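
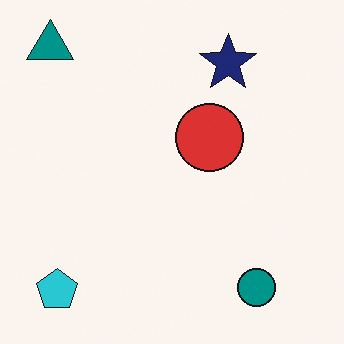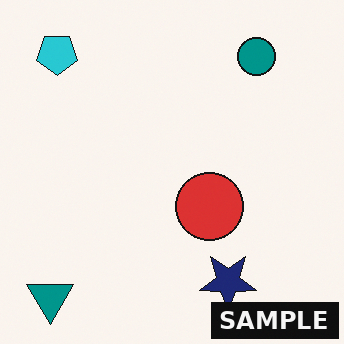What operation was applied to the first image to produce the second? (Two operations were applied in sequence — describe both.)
The second image is the first flipped vertically (top ↔ bottom), then watermarked with the text "SAMPLE" in the lower-right corner.

The teal triangle is in the top-left of the first image and the bottom-left of the second — shapes on opposite sides of the horizontal midline have swapped in a mirror flip. A dark label reading "SAMPLE" appears in the lower-right corner.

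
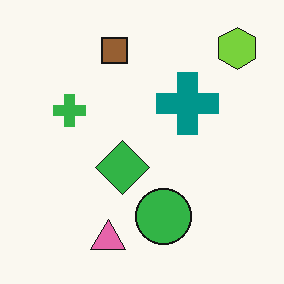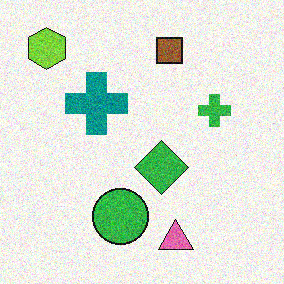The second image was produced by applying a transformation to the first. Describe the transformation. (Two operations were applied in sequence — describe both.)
Flipped horizontally (left ↔ right), then degraded with visible gaussian noise.

The lime hexagon is in the top-right of the first image and the top-left of the second — shapes on opposite sides of the vertical midline have swapped in a mirror flip. Random speckle covers the whole image, including the flat background.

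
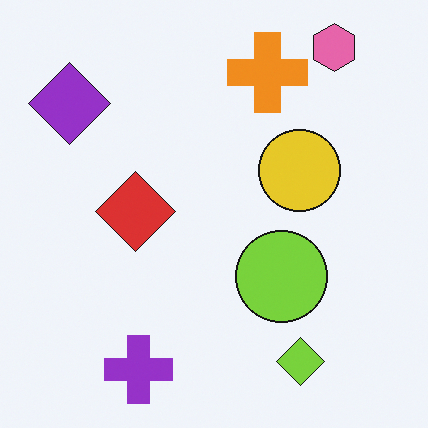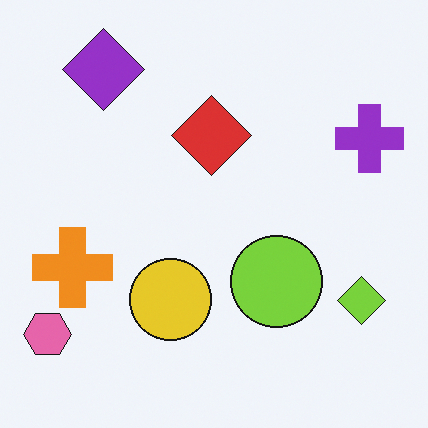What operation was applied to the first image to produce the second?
The transformation is: transposed (reflected across the top-left ↔ bottom-right diagonal).

Shapes have swapped their row and column positions — what was in the top-right is now in the bottom-left — a diagonal reflection.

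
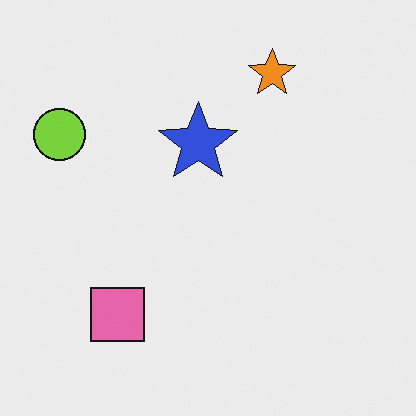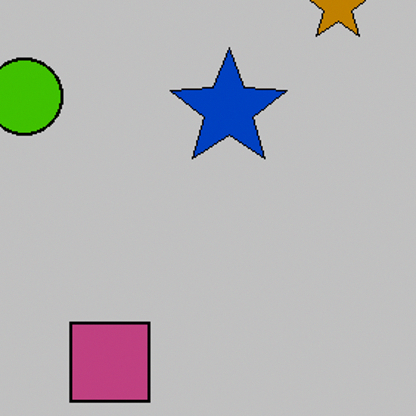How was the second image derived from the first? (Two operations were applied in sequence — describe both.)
It was heavily posterized to just a handful of flat colors, then cropped slightly and scaled back up.

Each flat color has snapped to a coarser quantized level — most visibly, the near-white background has dropped to a flat grey. The visible shapes are larger and the field of view is narrower; shapes near the original edges may be partly or wholly outside the frame — a crop-and-rescale.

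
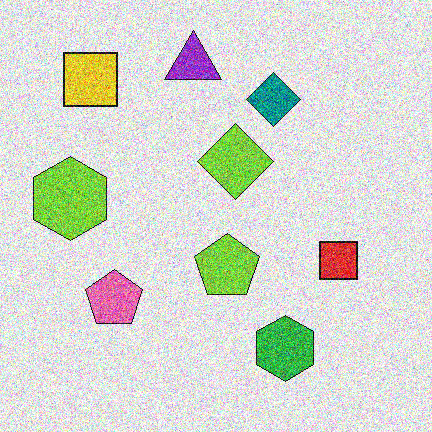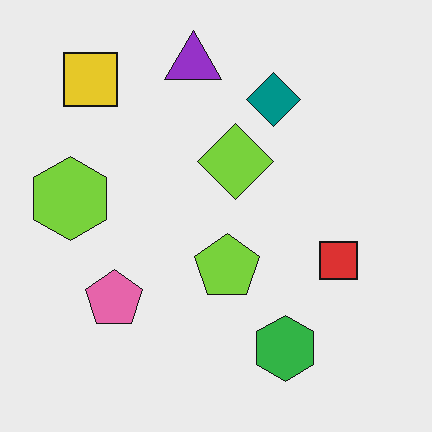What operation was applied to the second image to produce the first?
This is the original image degraded with strong gaussian noise.

Random speckle covers the whole image, including the flat background.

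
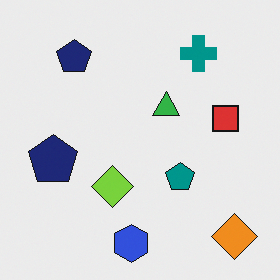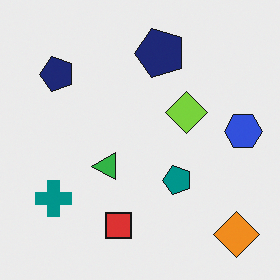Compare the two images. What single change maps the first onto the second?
The transformation is: transposed (reflected across the top-left ↔ bottom-right diagonal).

Shapes have swapped their row and column positions — what was in the top-right is now in the bottom-left — a diagonal reflection.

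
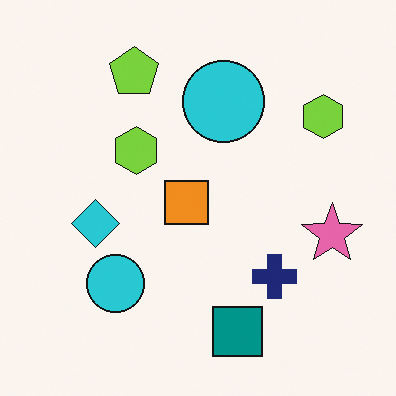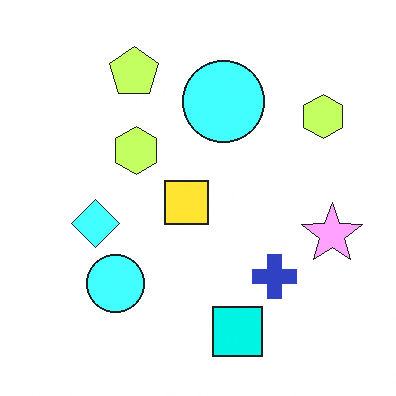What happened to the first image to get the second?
The transformation is: substantially brightened.

Every pixel — background and shapes alike — is uniformly brightened.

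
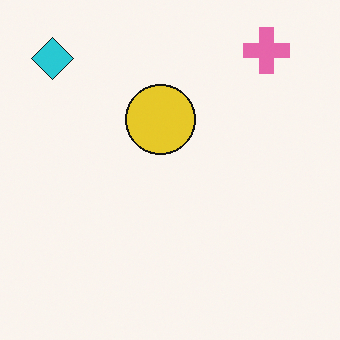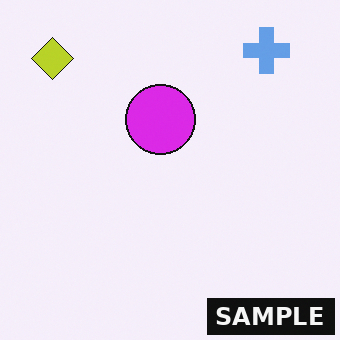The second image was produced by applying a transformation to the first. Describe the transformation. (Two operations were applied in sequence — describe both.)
The transformation is: hue-shifted through roughly half the color wheel, then watermarked with the text "SAMPLE" in the lower-right corner.

Every shape's color has rotated by the same amount around the hue wheel — a uniform hue shift. A dark label reading "SAMPLE" appears in the lower-right corner.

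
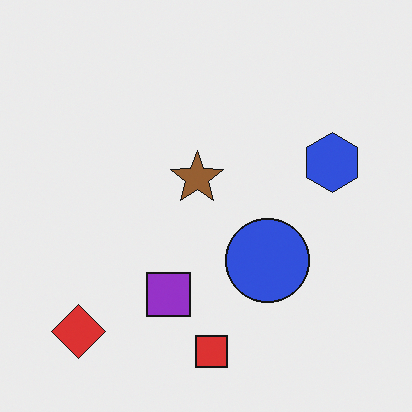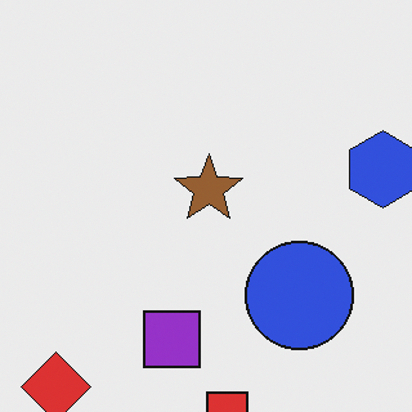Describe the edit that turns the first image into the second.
The second image is the first cropped to a modestly smaller region and rescaled.

The visible shapes are larger and the field of view is narrower; shapes near the original edges may be partly or wholly outside the frame — a crop-and-rescale.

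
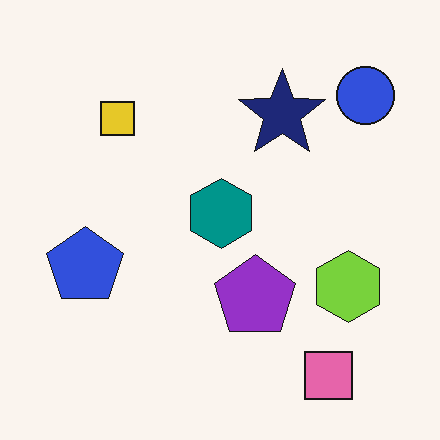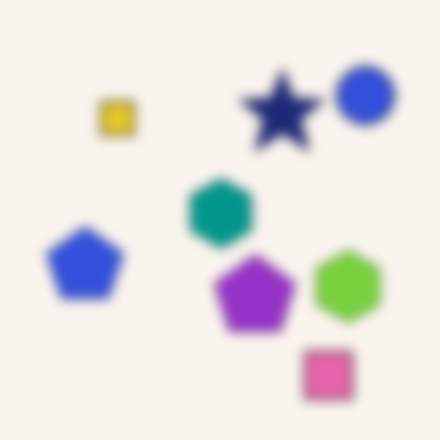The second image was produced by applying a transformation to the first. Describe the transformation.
The transformation is: heavily blurred.

Shape edges and outlines are uniformly softened across the whole image.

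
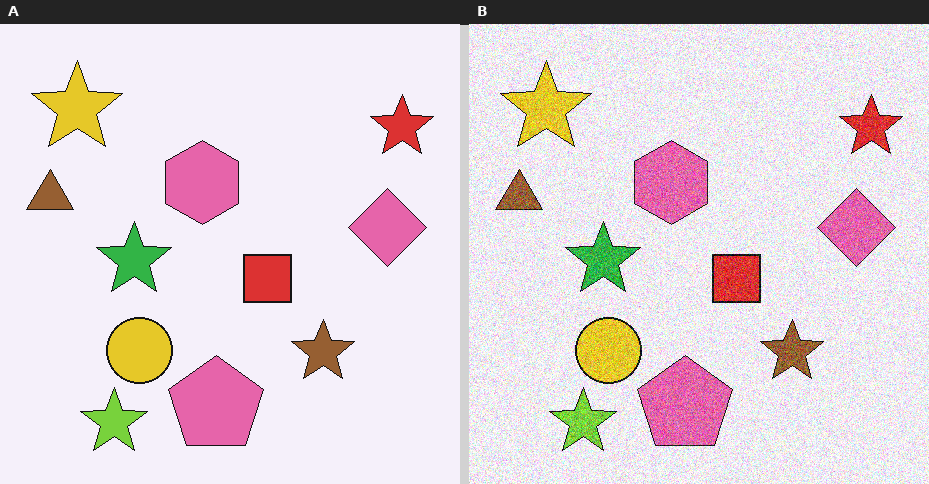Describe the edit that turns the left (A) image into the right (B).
It was degraded with a thick layer of grain.

Random speckle covers the whole image, including the flat background.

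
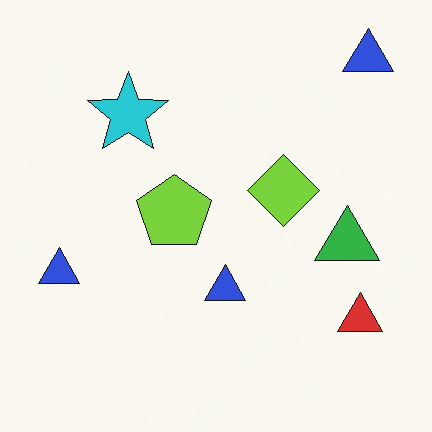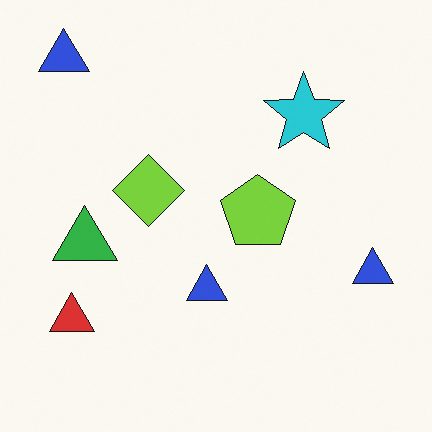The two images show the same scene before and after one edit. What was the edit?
This is the original image flipped horizontally (left ↔ right).

The red triangle is in the bottom-right of the first image and the bottom-left of the second — shapes on opposite sides of the vertical midline have swapped in a mirror flip.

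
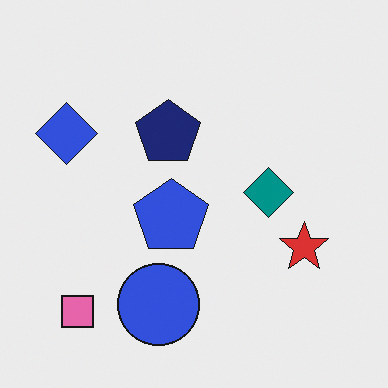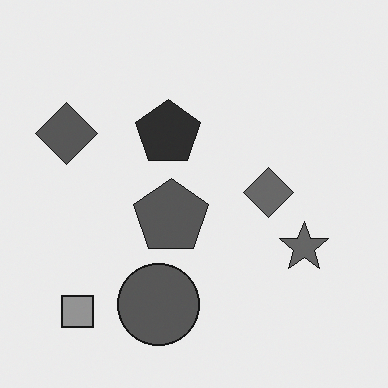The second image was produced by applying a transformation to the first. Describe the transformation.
Converted to grayscale.

All color is removed — every shape is now a shade of grey.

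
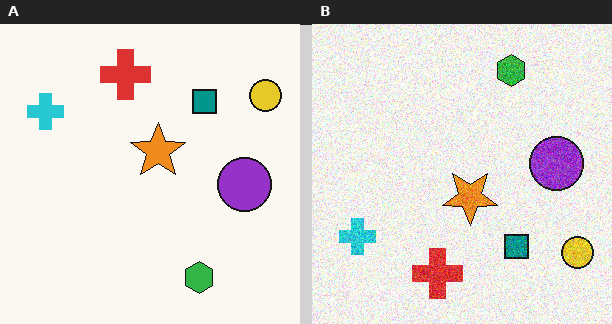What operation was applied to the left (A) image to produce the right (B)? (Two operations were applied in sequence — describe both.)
The image was flipped vertically (top ↔ bottom), then degraded with a thick layer of grain.

The green hexagon is in the bottom of the left (A) image and the top of the right (B) — shapes on opposite sides of the horizontal midline have swapped in a mirror flip. Random speckle covers the whole image, including the flat background.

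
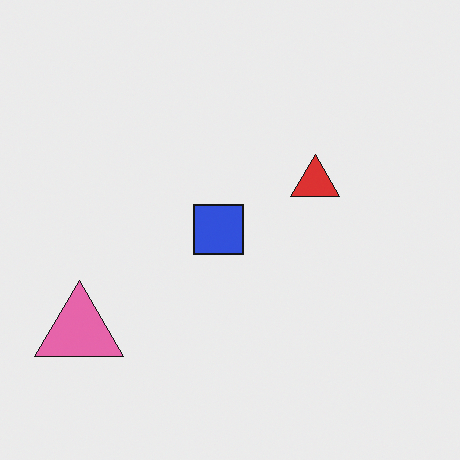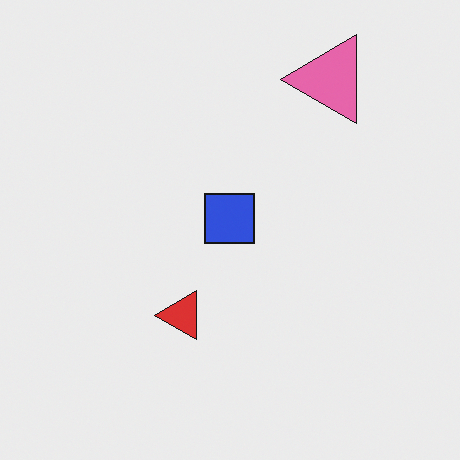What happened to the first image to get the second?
The transformation is: transposed (reflected across the top-left ↔ bottom-right diagonal).

Shapes have swapped their row and column positions — what was in the top-right is now in the bottom-left — a diagonal reflection.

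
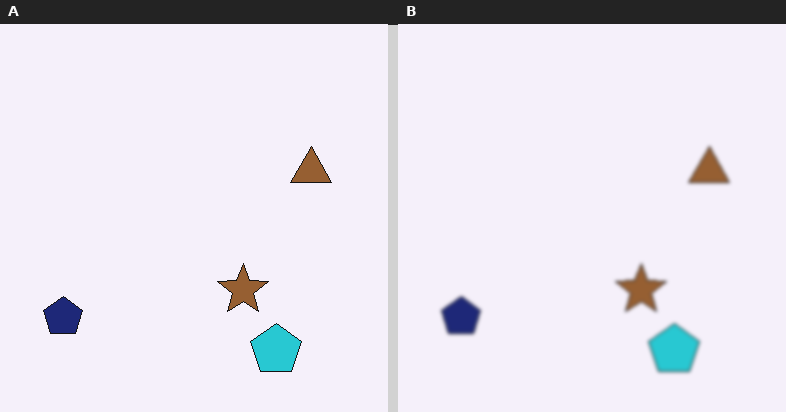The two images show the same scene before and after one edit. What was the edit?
It was given a subtle gaussian blur.

Shape edges and outlines are uniformly softened across the whole image.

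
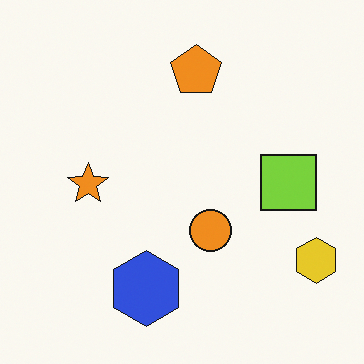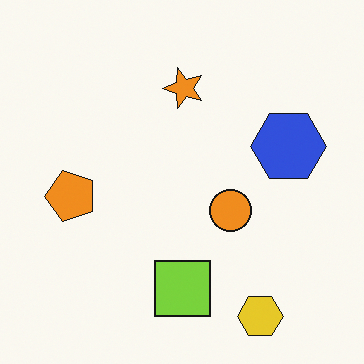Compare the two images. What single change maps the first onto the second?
This is the original image transposed (reflected across the top-left ↔ bottom-right diagonal).

Shapes have swapped their row and column positions — what was in the top-right is now in the bottom-left — a diagonal reflection.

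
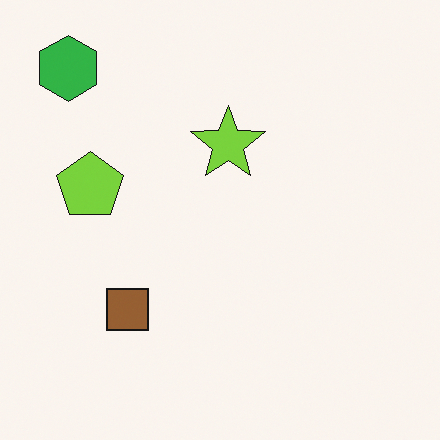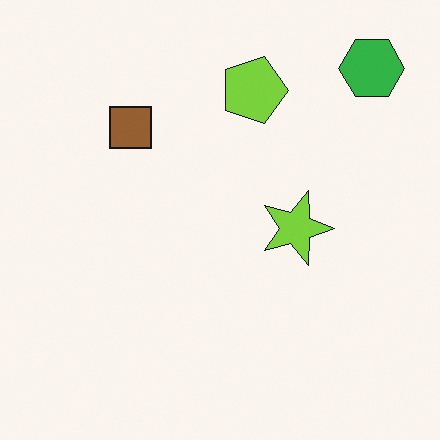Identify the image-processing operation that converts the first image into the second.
The transformation is: rotated 90° clockwise.

The green hexagon sits in the top-left of the first image and the top-right of the second — consistent with a whole-image 90° clockwise rotation.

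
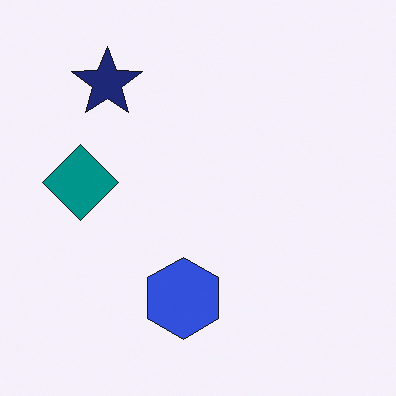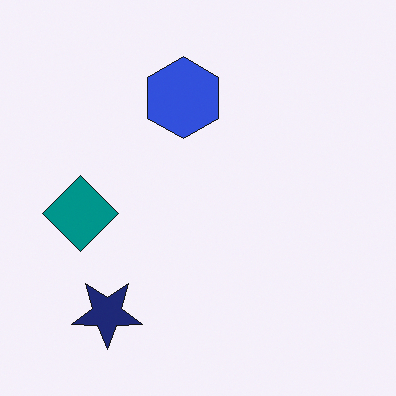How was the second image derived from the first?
The second image is the first flipped vertically (top ↔ bottom).

The navy star is in the top-left of the first image and the bottom-left of the second — shapes on opposite sides of the horizontal midline have swapped in a mirror flip.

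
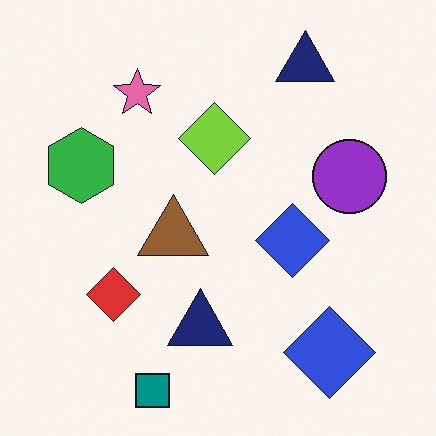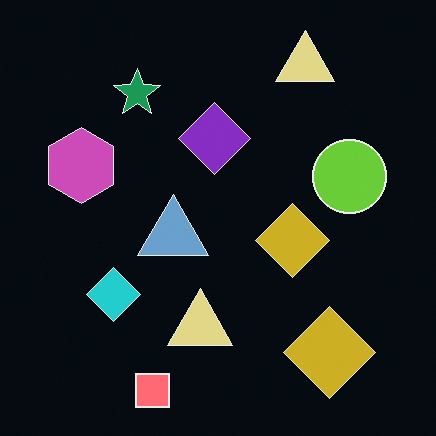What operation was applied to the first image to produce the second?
It was color-inverted (negative).

The light background has become dark and every shape's color is its complement — a photographic negative.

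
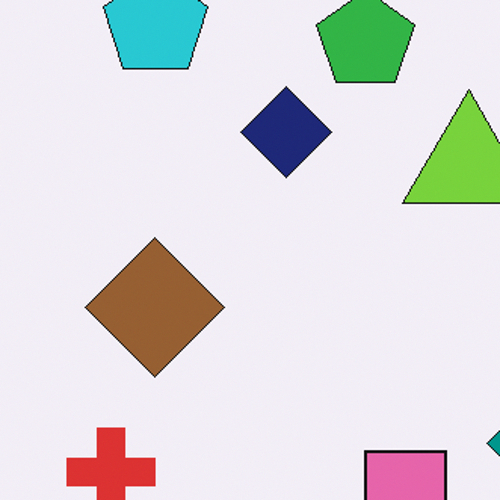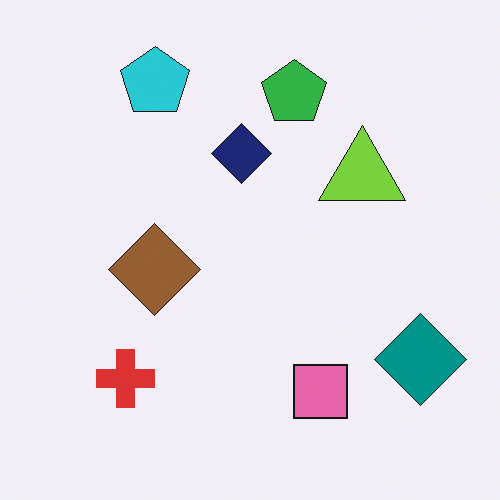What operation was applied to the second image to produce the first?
This is the original image cropped slightly and scaled back up.

The visible shapes are larger and the field of view is narrower; shapes near the original edges may be partly or wholly outside the frame — a crop-and-rescale.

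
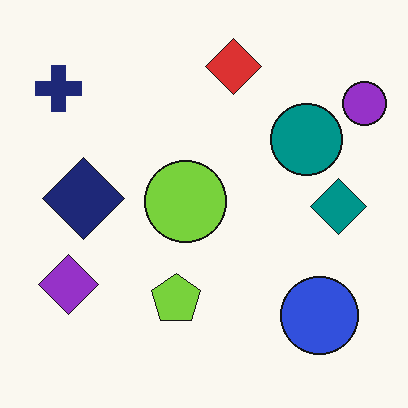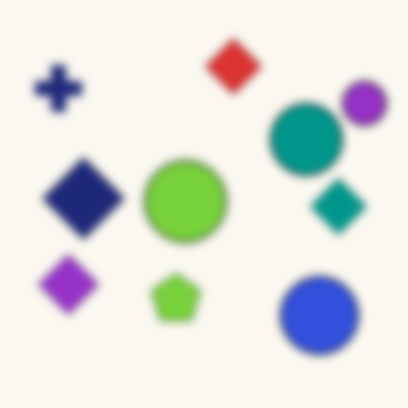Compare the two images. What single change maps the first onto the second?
The image was noticeably gaussian-blurred.

Shape edges and outlines are uniformly softened across the whole image.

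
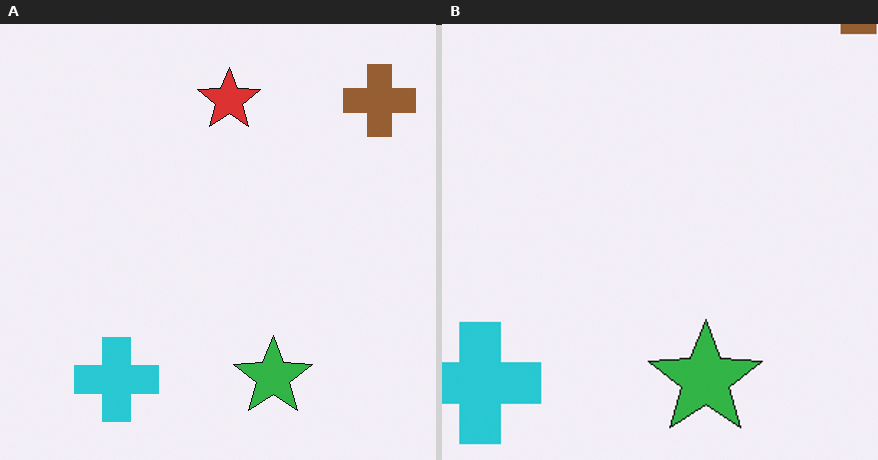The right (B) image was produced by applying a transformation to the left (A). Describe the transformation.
It was cropped to a modestly smaller region and rescaled.

The visible shapes are larger and the field of view is narrower; shapes near the original edges may be partly or wholly outside the frame — a crop-and-rescale.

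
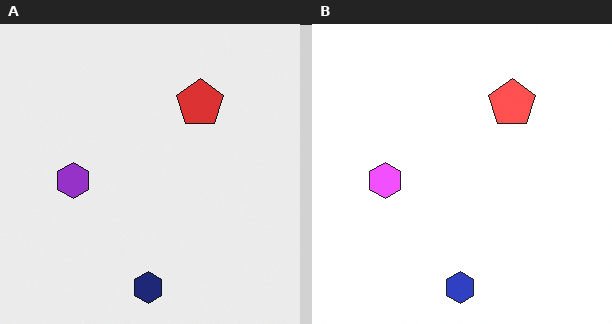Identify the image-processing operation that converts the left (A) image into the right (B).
The transformation is: brightened a lot.

Every pixel — background and shapes alike — is uniformly brightened.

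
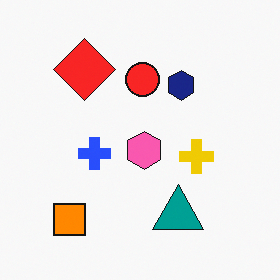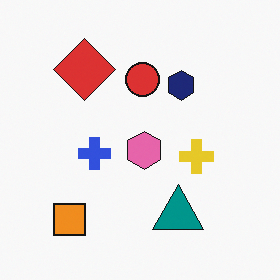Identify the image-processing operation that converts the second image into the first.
This is the original image slightly oversaturated.

All colors are more vivid — a global saturation change.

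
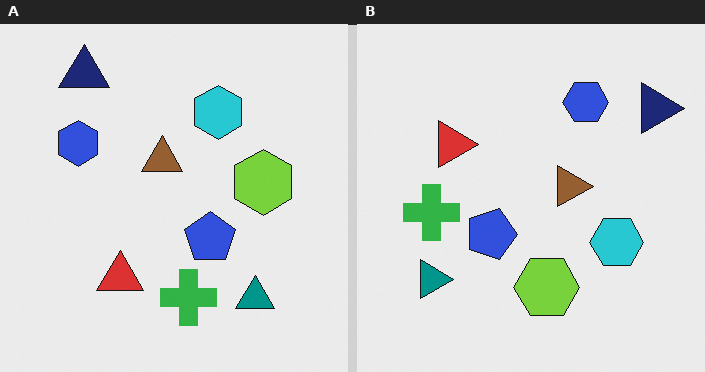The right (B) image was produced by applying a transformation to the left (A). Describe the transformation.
The right (B) image is the left (A) rotated 90° clockwise.

The navy triangle sits in the top-left of the left (A) image and the top-right of the right (B) — consistent with a whole-image 90° clockwise rotation.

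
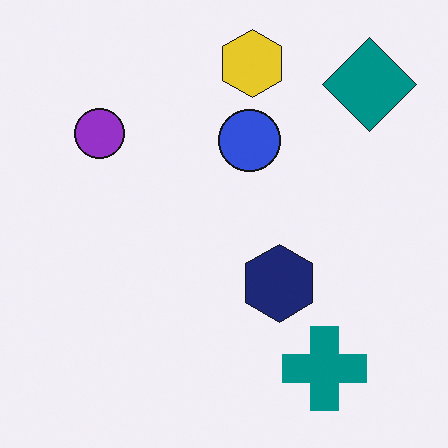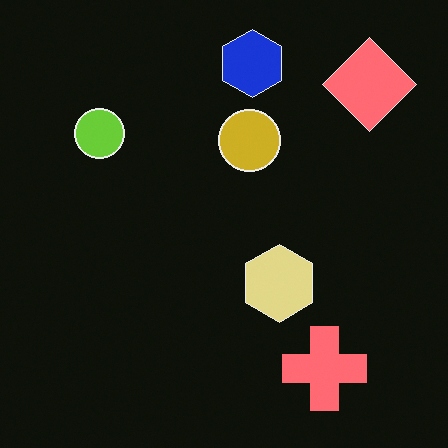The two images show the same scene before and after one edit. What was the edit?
This is the original image color-inverted (negative).

The light background has become dark and every shape's color is its complement — a photographic negative.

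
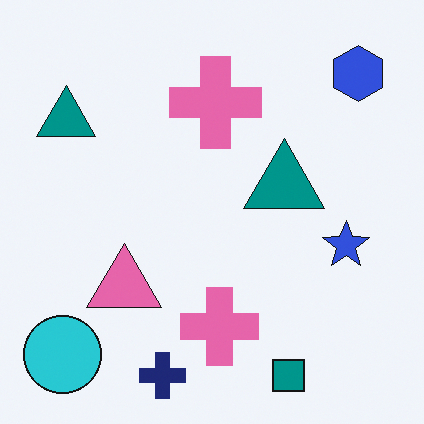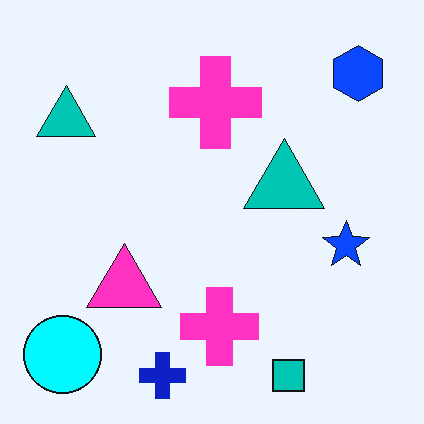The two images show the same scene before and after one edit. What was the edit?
It was heavily oversaturated.

All colors are more vivid — a global saturation change.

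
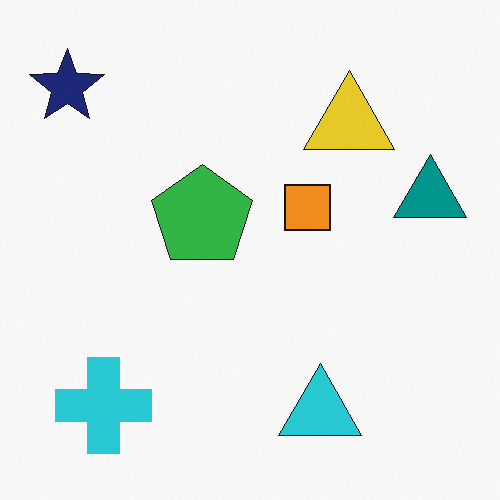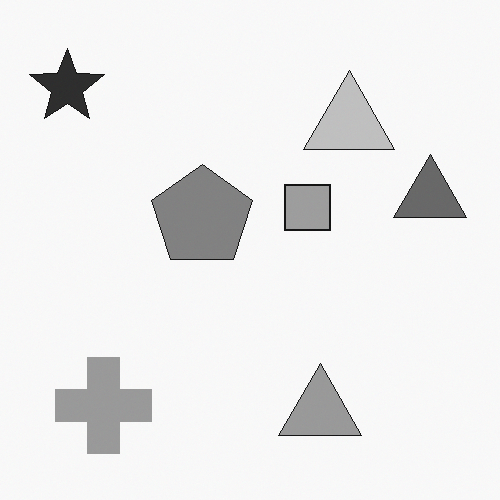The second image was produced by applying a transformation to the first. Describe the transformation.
The transformation is: converted to grayscale.

All color is removed — every shape is now a shade of grey.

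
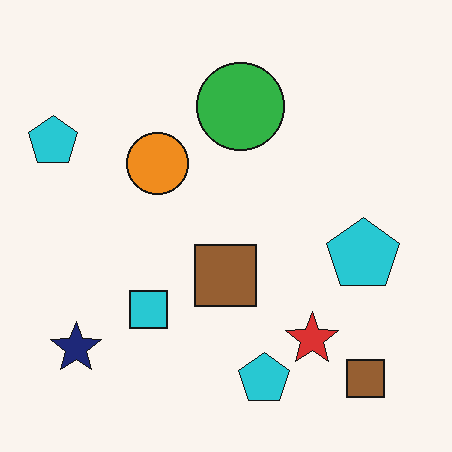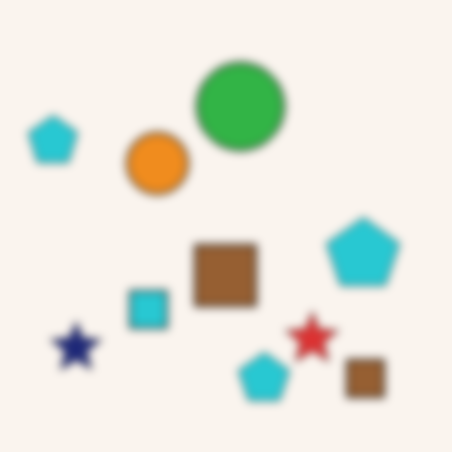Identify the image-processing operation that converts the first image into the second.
Moderately blurred.

Shape edges and outlines are uniformly softened across the whole image.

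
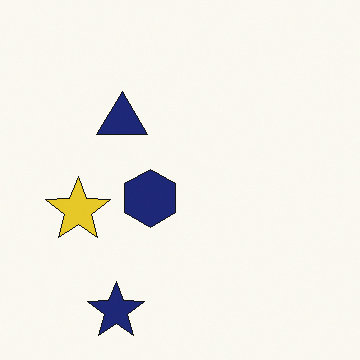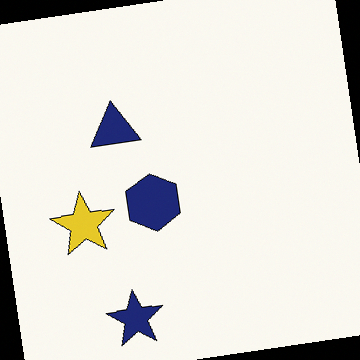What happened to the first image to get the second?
The transformation is: rotated counter-clockwise by a slight angle.

Every shape is tilted by the same angle and the image corners show triangular fill wedges — a whole-image rotation by a non-right angle.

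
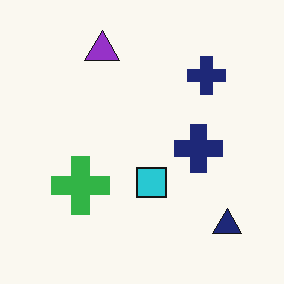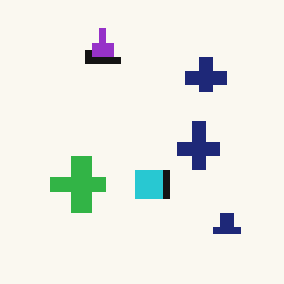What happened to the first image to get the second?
The second image is the first moderately pixelated.

Shapes are reduced to large square blocks; fine edges and outlines are lost — a downscale-then-upscale (mosaic) effect.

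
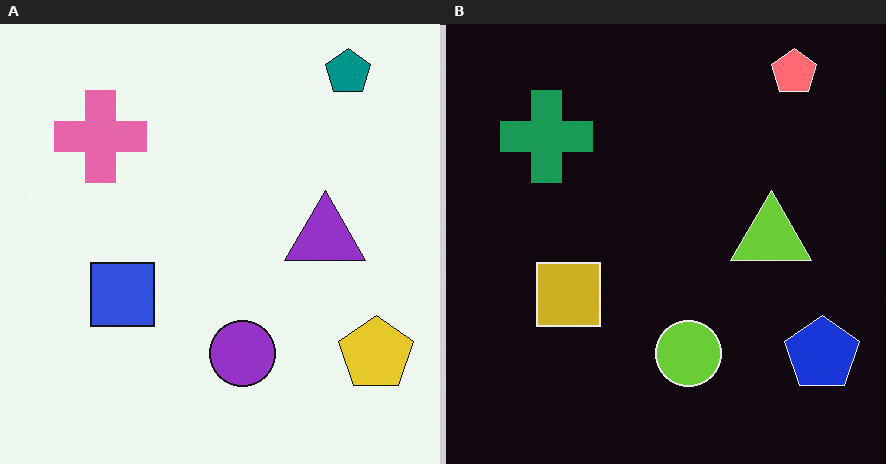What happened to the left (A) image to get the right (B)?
It was color-inverted (negative).

The light background has become dark and every shape's color is its complement — a photographic negative.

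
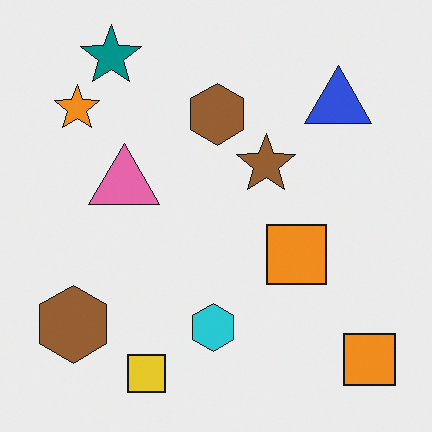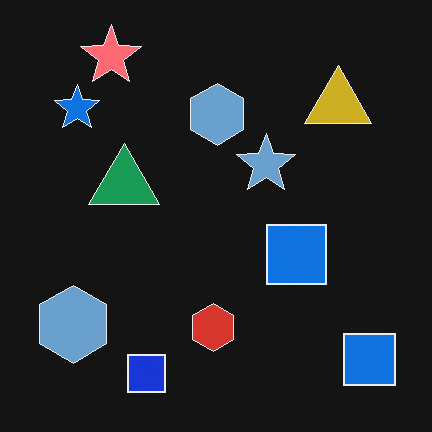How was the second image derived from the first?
The image was color-inverted (negative).

The light background has become dark and every shape's color is its complement — a photographic negative.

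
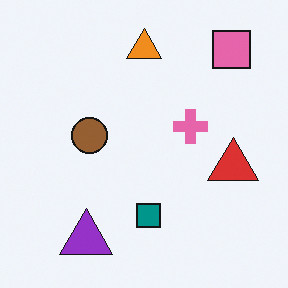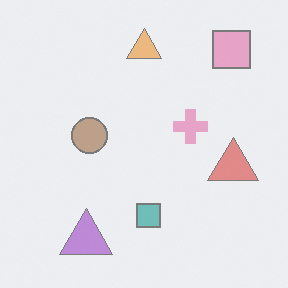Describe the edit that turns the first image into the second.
This is the original image washed out (contrast reduced).

Tones are pushed toward mid-grey across the whole image — a global contrast change.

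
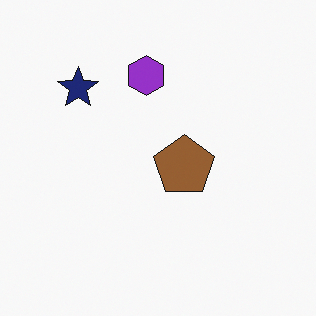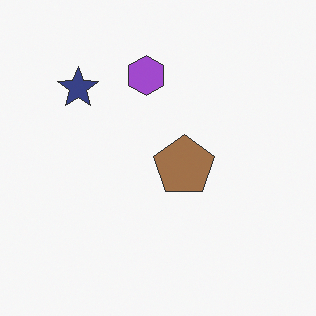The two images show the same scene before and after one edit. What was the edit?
The image was given slightly reduced contrast.

Tones are pushed toward mid-grey across the whole image — a global contrast change.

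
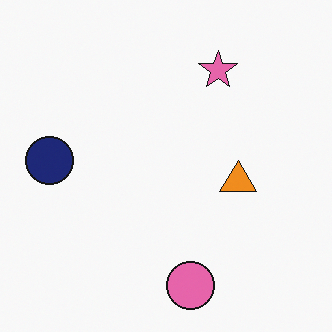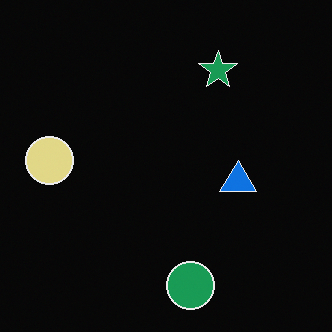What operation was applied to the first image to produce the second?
The transformation is: color-inverted (negative).

The light background has become dark and every shape's color is its complement — a photographic negative.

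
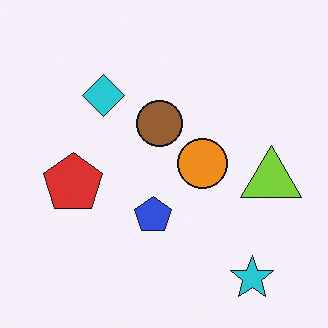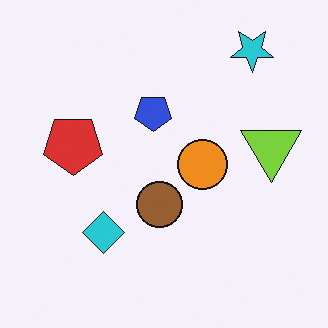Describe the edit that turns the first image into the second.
This is the original image flipped vertically (top ↔ bottom).

The cyan star is in the bottom-right of the first image and the top-right of the second — shapes on opposite sides of the horizontal midline have swapped in a mirror flip.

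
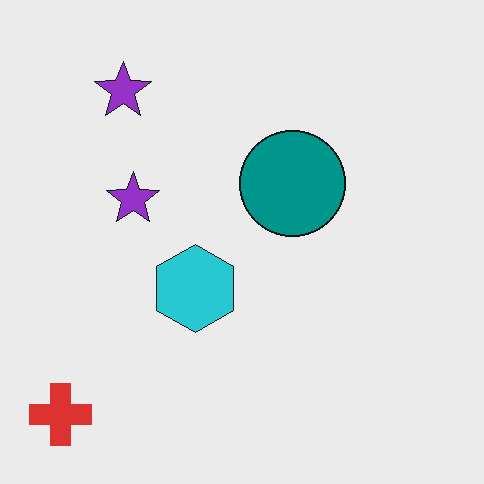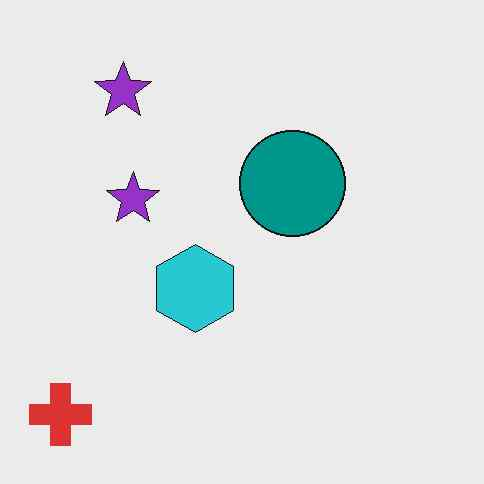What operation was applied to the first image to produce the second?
The second image is the first JPEG-compressed with visible artifacts.

Blocky 8×8 compression artifacts appear around shape edges and the flat background shows ringing — characteristic JPEG degradation.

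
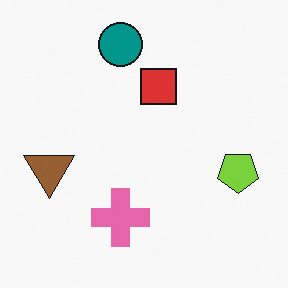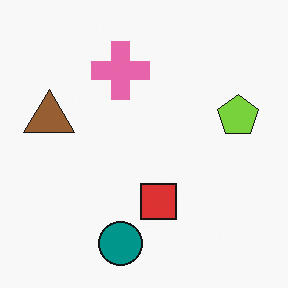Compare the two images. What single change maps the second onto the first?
Flipped vertically (top ↔ bottom).

The teal circle is in the bottom of the second image and the top of the first — shapes on opposite sides of the horizontal midline have swapped in a mirror flip.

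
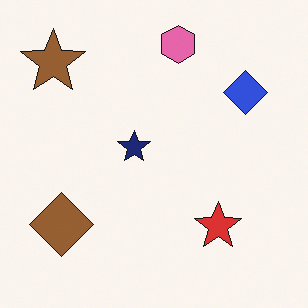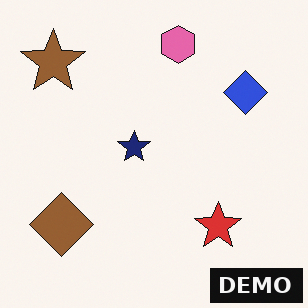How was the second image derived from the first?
This is the original image watermarked with the text "DEMO" in the lower-right corner.

A dark label reading "DEMO" appears in the lower-right corner.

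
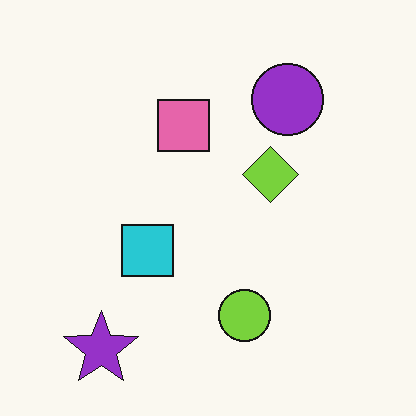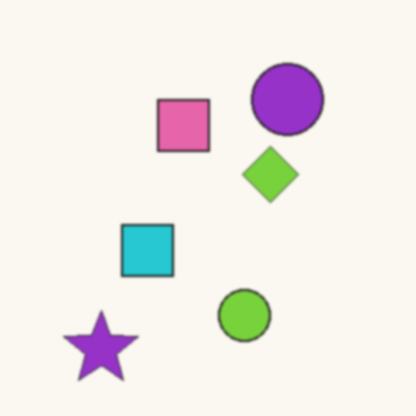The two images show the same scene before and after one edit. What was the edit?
This is the original image slightly softened.

Shape edges and outlines are uniformly softened across the whole image.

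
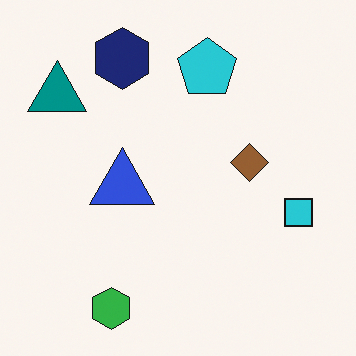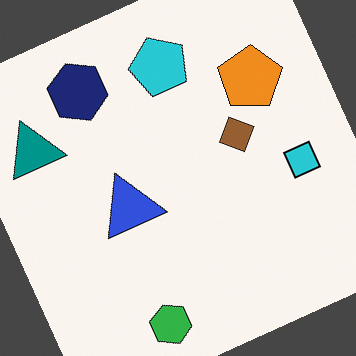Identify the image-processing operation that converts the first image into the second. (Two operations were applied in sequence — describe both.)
It was rotated counter-clockwise by a clearly visible amount, then overlaid with an additional orange pentagon.

Every shape is tilted by the same angle and the image corners show triangular fill wedges — a whole-image rotation by a non-right angle. An orange pentagon appears in the second image that is absent from the first.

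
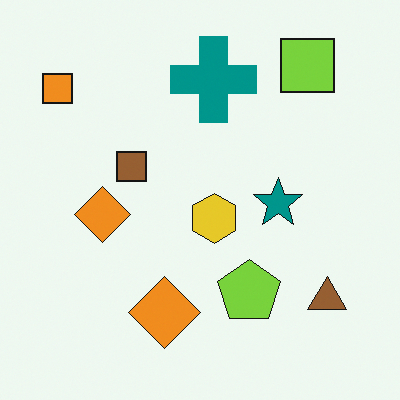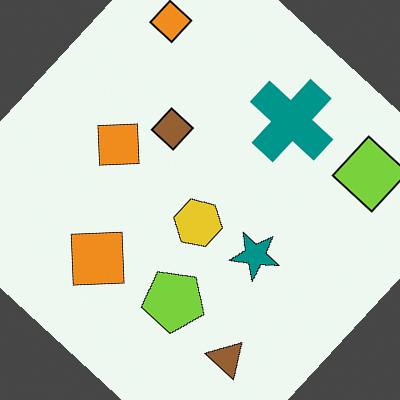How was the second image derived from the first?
The transformation is: rotated clockwise by a large amount — several tens of degrees.

Every shape is tilted by the same angle and the image corners show triangular fill wedges — a whole-image rotation by a non-right angle.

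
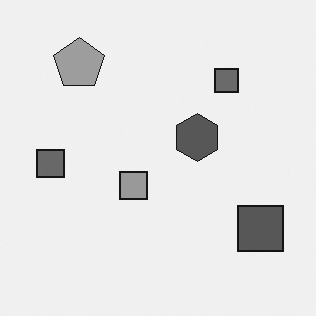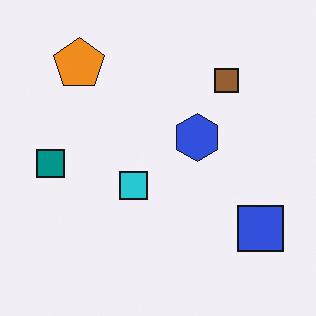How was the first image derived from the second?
The image was converted to grayscale.

All color is removed — every shape is now a shade of grey.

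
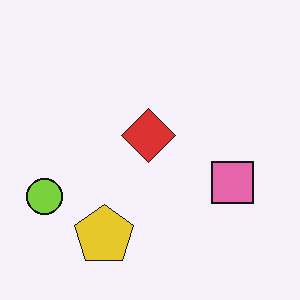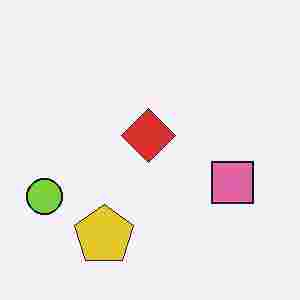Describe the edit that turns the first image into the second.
The second image is the first heavily JPEG-compressed with obvious blocking artifacts.

Blocky 8×8 compression artifacts appear around shape edges and the flat background shows ringing — characteristic JPEG degradation.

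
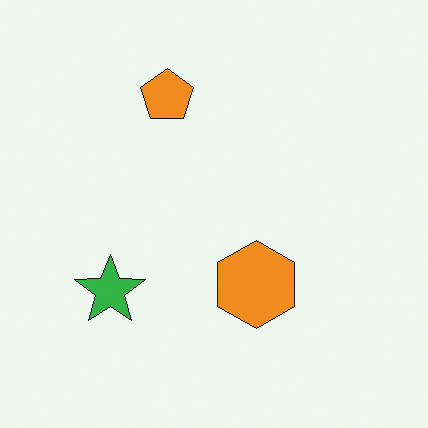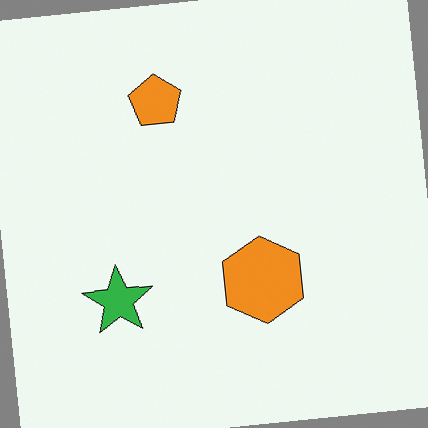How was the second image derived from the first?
It was rotated counter-clockwise by a few degrees.

Every shape is tilted by the same angle and the image corners show triangular fill wedges — a whole-image rotation by a non-right angle.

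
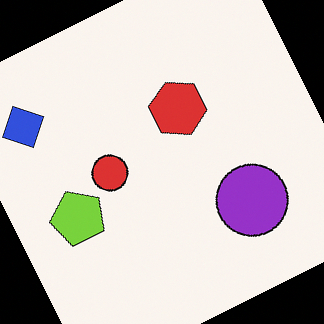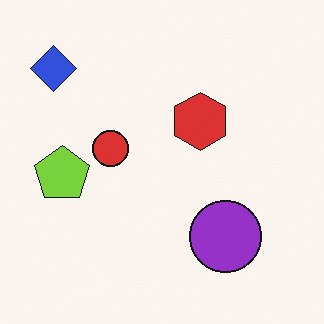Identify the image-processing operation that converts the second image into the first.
Rotated counter-clockwise by a clearly visible amount.

Every shape is tilted by the same angle and the image corners show triangular fill wedges — a whole-image rotation by a non-right angle.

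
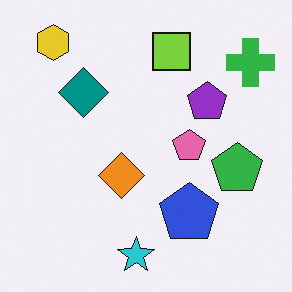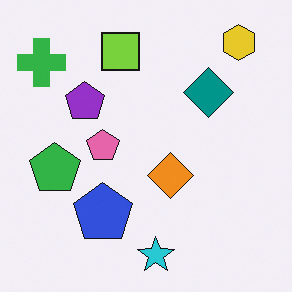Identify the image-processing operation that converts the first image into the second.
Flipped horizontally (left ↔ right).

The green cross is in the top-right of the first image and the top-left of the second — shapes on opposite sides of the vertical midline have swapped in a mirror flip.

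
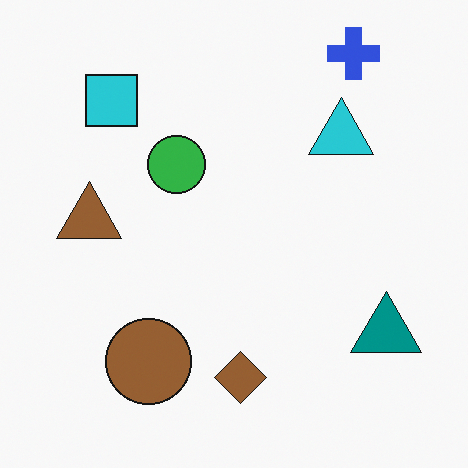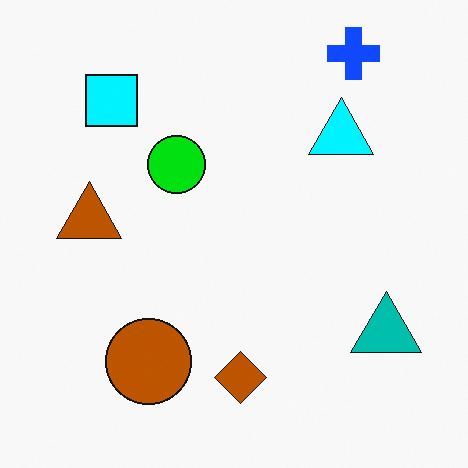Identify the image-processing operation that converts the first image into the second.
Made much more vivid (saturation change).

All colors are more vivid — a global saturation change.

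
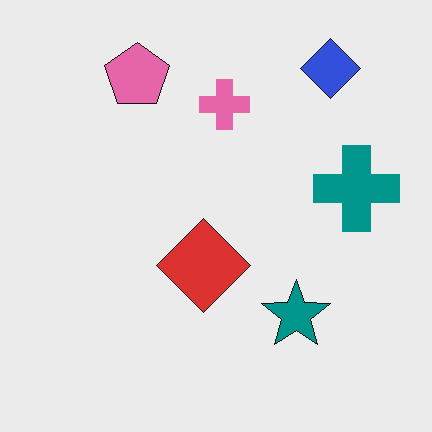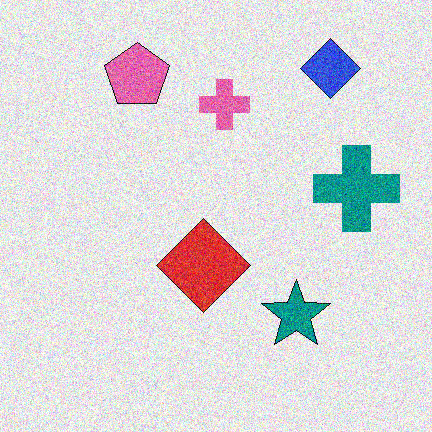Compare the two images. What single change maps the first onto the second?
The image was degraded with strong gaussian noise.

Random speckle covers the whole image, including the flat background.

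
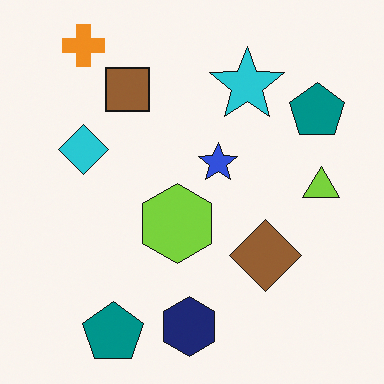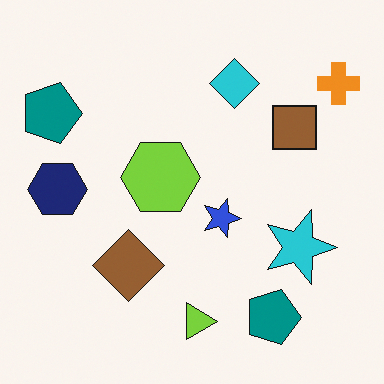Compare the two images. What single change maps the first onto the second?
This is the original image rotated 90° clockwise.

The orange cross sits in the top-left of the first image and the top-right of the second — consistent with a whole-image 90° clockwise rotation.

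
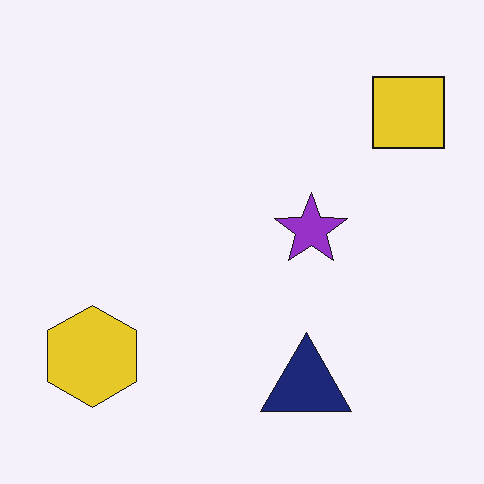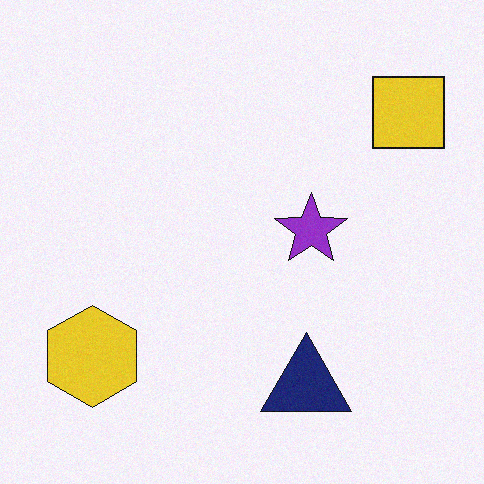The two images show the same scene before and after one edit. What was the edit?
Degraded with a light layer of grain.

Random speckle covers the whole image, including the flat background.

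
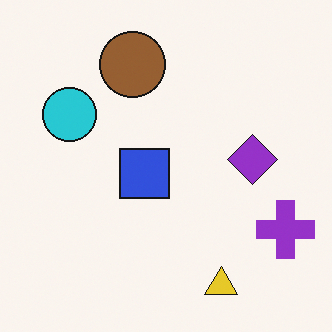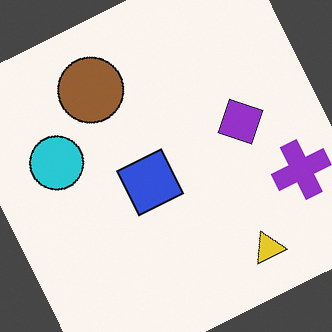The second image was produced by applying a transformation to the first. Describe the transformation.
Rotated counter-clockwise by a clearly visible amount.

Every shape is tilted by the same angle and the image corners show triangular fill wedges — a whole-image rotation by a non-right angle.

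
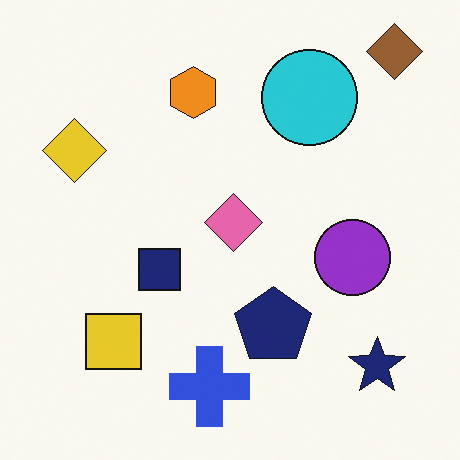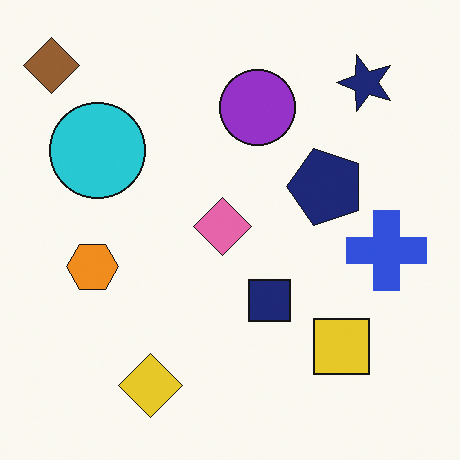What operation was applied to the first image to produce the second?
The transformation is: rotated 90° counter-clockwise.

The brown diamond sits in the top-right of the first image and the top-left of the second — consistent with a whole-image 90° counter-clockwise rotation.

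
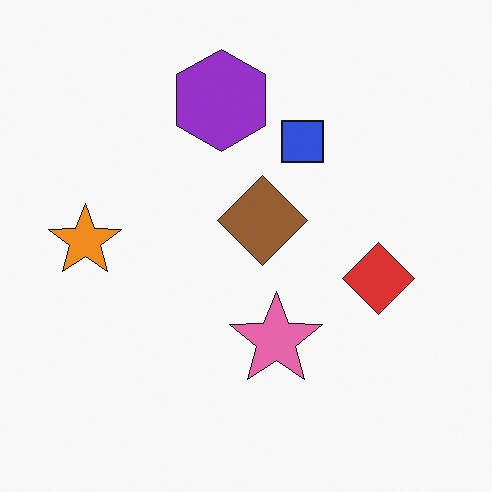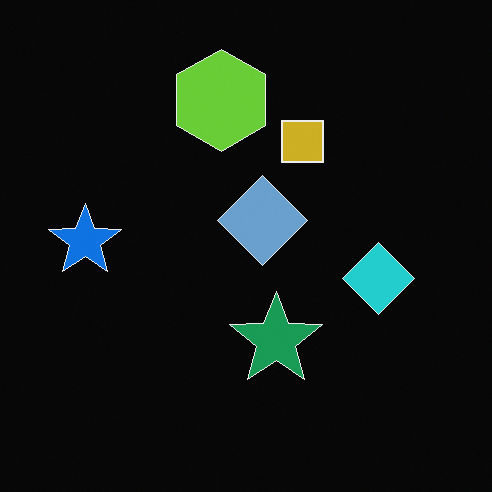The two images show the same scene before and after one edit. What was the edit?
It was color-inverted (negative).

The light background has become dark and every shape's color is its complement — a photographic negative.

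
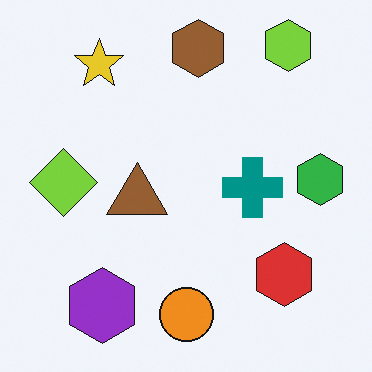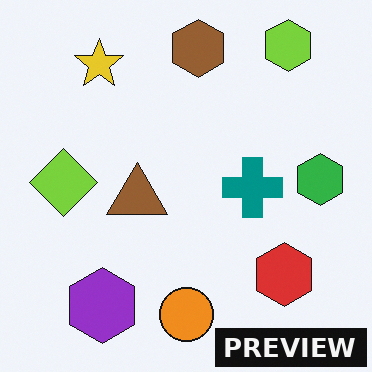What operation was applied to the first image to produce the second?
Watermarked with the text "PREVIEW" in the lower-right corner.

A dark label reading "PREVIEW" appears in the lower-right corner.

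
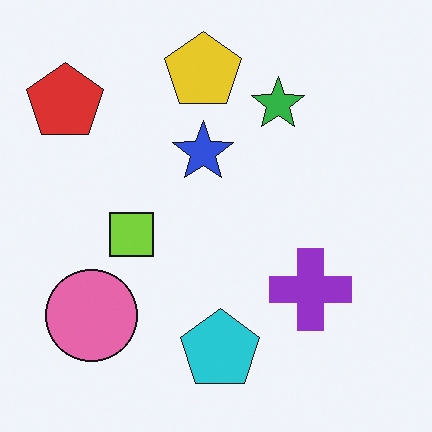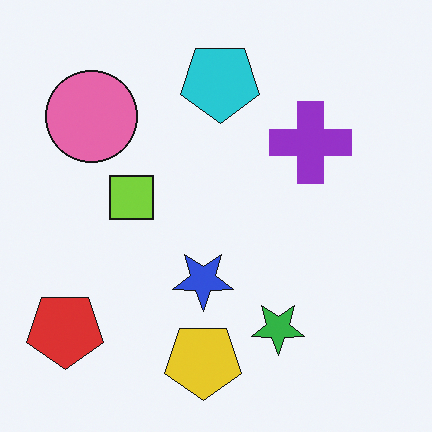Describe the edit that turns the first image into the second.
This is the original image flipped vertically (top ↔ bottom).

The yellow pentagon is in the top of the first image and the bottom of the second — shapes on opposite sides of the horizontal midline have swapped in a mirror flip.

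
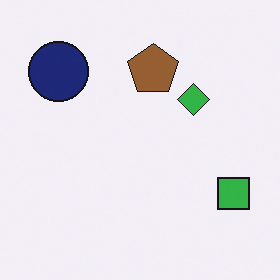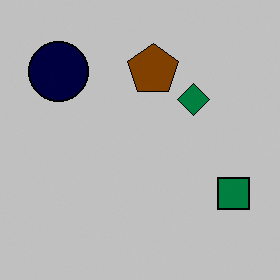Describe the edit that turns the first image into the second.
Aggressively posterized.

Each flat color has snapped to a coarser quantized level — most visibly, the near-white background has dropped to a flat grey.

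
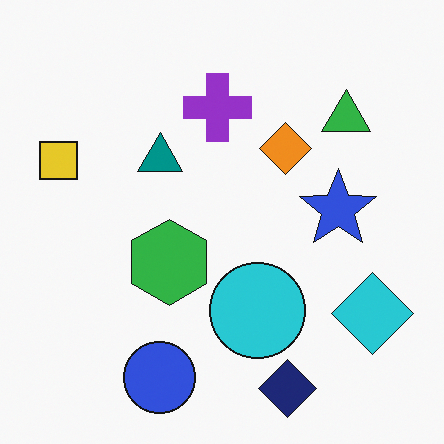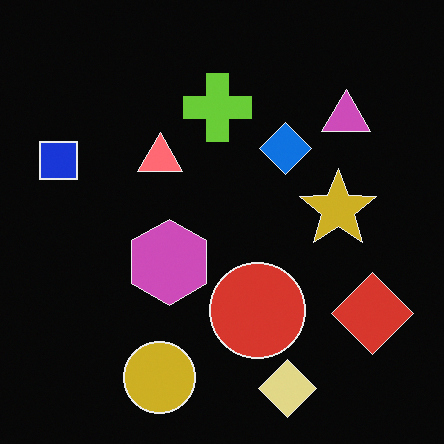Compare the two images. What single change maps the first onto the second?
The image was color-inverted (negative).

The light background has become dark and every shape's color is its complement — a photographic negative.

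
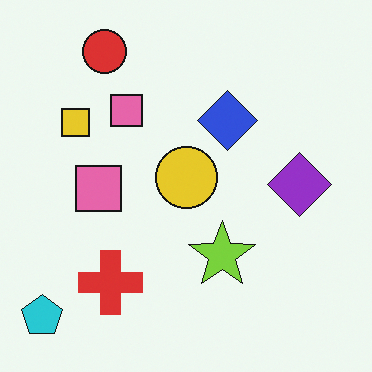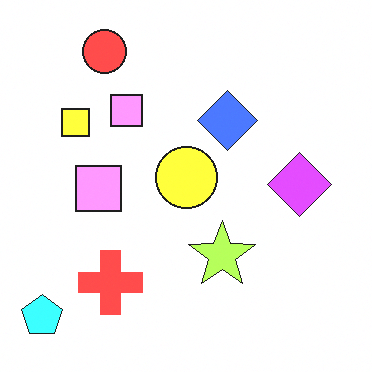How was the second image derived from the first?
It was brightened a lot.

Every pixel — background and shapes alike — is uniformly brightened.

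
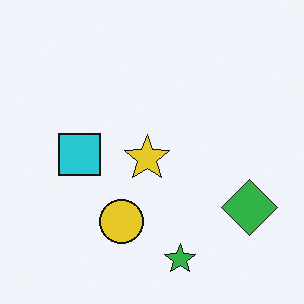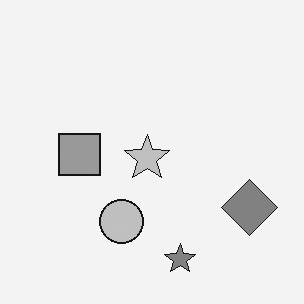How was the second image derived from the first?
The image was converted to grayscale.

All color is removed — every shape is now a shade of grey.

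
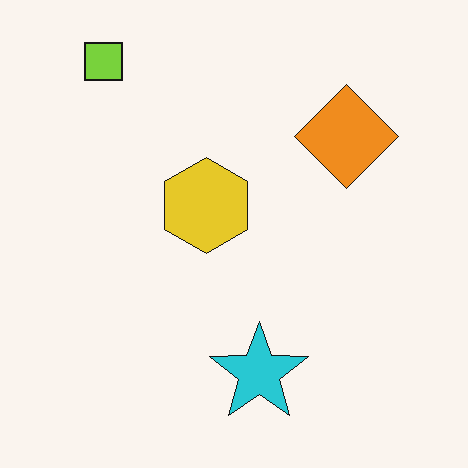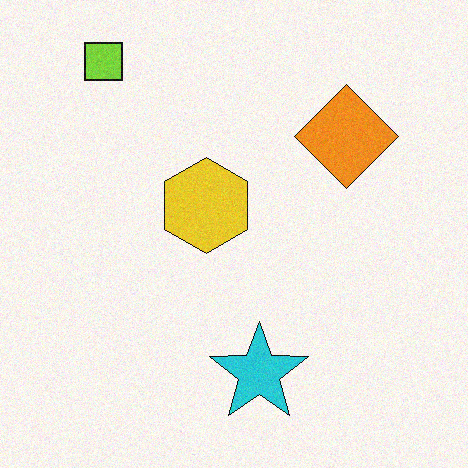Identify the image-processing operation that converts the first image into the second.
This is the original image degraded with a light layer of grain.

Random speckle covers the whole image, including the flat background.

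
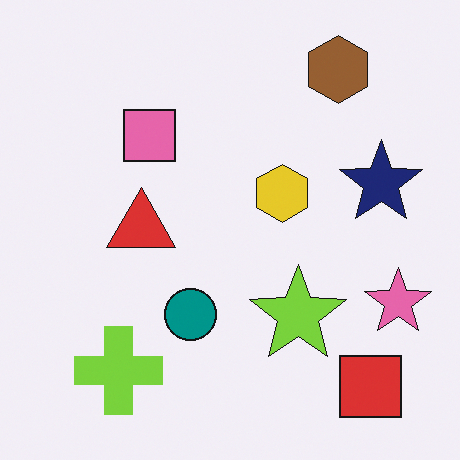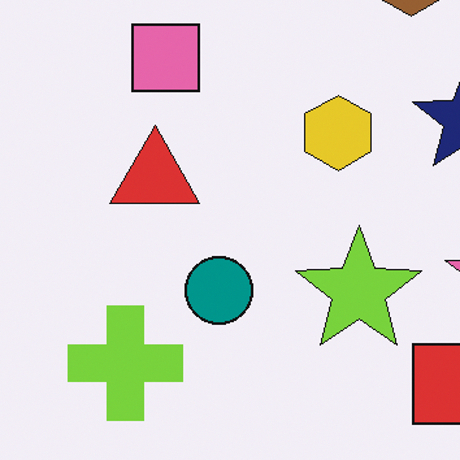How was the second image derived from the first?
This is the original image cropped to a modestly smaller region and rescaled.

The visible shapes are larger and the field of view is narrower; shapes near the original edges may be partly or wholly outside the frame — a crop-and-rescale.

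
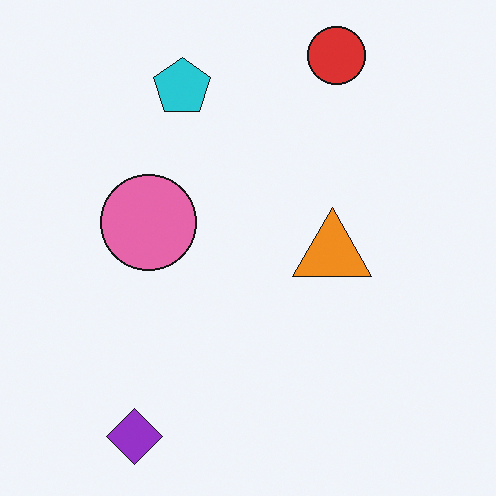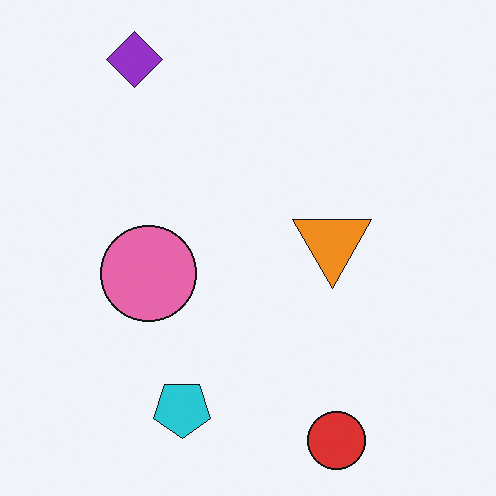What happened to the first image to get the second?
Flipped vertically (top ↔ bottom).

The red circle is in the top-right of the first image and the bottom-right of the second — shapes on opposite sides of the horizontal midline have swapped in a mirror flip.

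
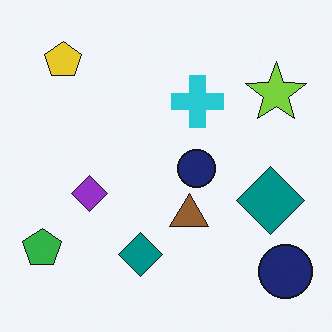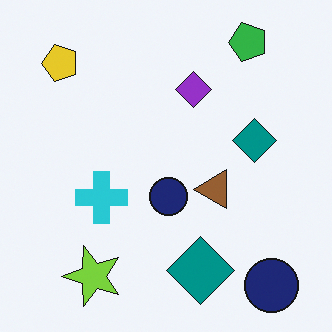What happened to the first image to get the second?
This is the original image transposed (reflected across the top-left ↔ bottom-right diagonal).

Shapes have swapped their row and column positions — what was in the top-right is now in the bottom-left — a diagonal reflection.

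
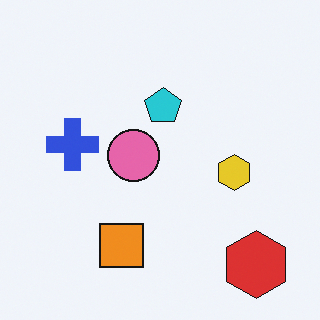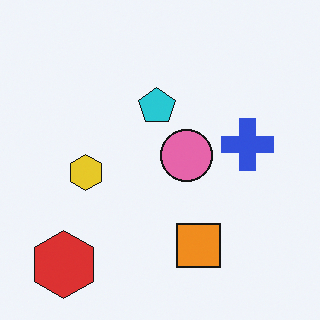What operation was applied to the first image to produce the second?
It was flipped horizontally (left ↔ right).

The red hexagon is in the bottom-right of the first image and the bottom-left of the second — shapes on opposite sides of the vertical midline have swapped in a mirror flip.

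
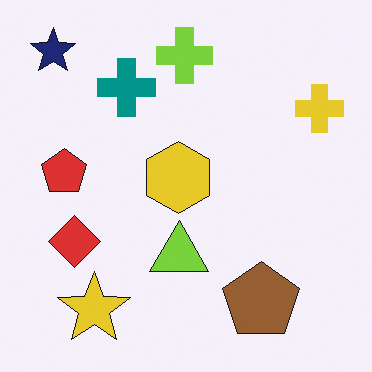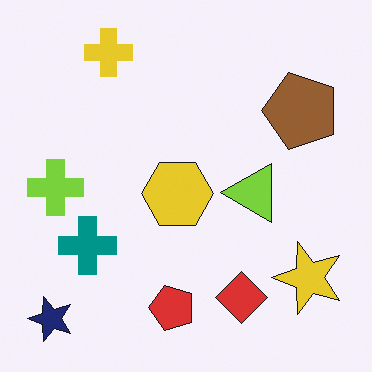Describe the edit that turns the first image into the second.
It was rotated 90° counter-clockwise.

The navy star sits in the top-left of the first image and the bottom-left of the second — consistent with a whole-image 90° counter-clockwise rotation.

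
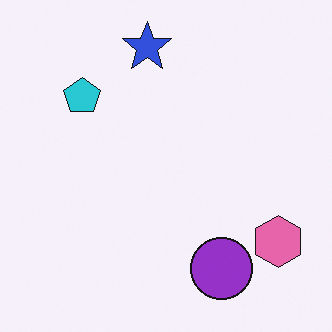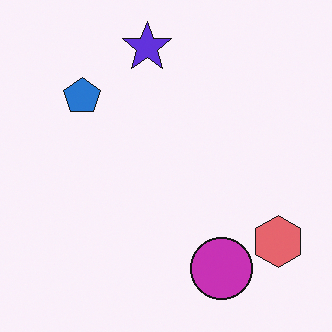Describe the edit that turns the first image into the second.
The image was hue-shifted by a small amount.

Every shape's color has rotated by the same amount around the hue wheel — a uniform hue shift.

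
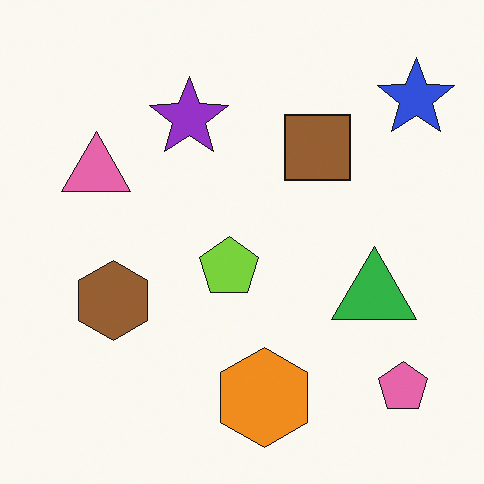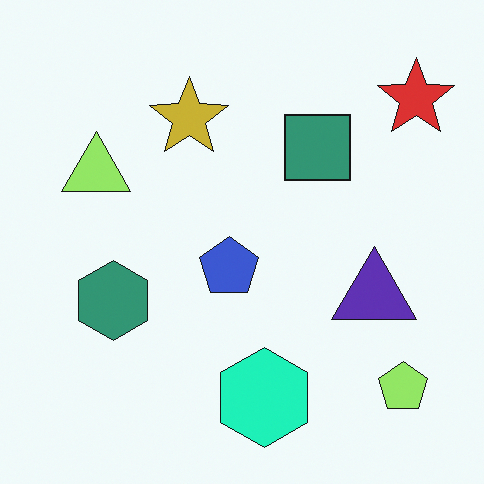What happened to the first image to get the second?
The transformation is: hue-shifted by a moderate amount.

Every shape's color has rotated by the same amount around the hue wheel — a uniform hue shift.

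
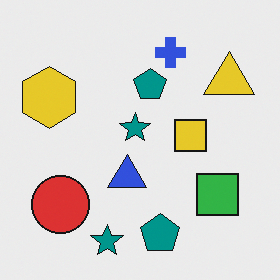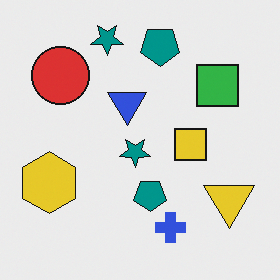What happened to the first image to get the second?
It was flipped vertically (top ↔ bottom).

The blue cross is in the top of the first image and the bottom of the second — shapes on opposite sides of the horizontal midline have swapped in a mirror flip.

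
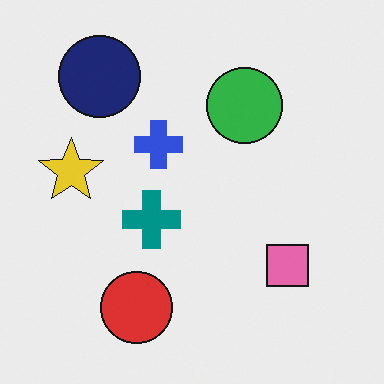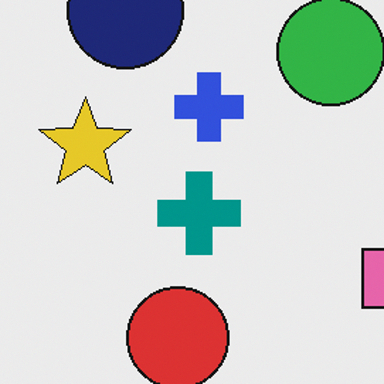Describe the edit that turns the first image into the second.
Cropped slightly and scaled back up.

The visible shapes are larger and the field of view is narrower; shapes near the original edges may be partly or wholly outside the frame — a crop-and-rescale.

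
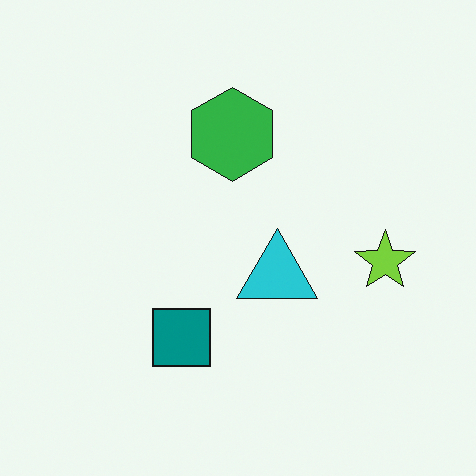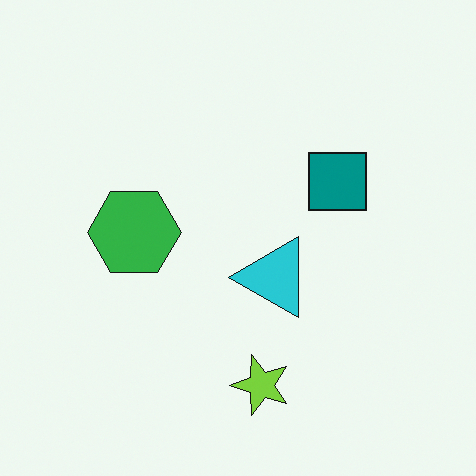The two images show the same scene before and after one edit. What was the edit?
The image was transposed (reflected across the top-left ↔ bottom-right diagonal).

Shapes have swapped their row and column positions — what was in the top-right is now in the bottom-left — a diagonal reflection.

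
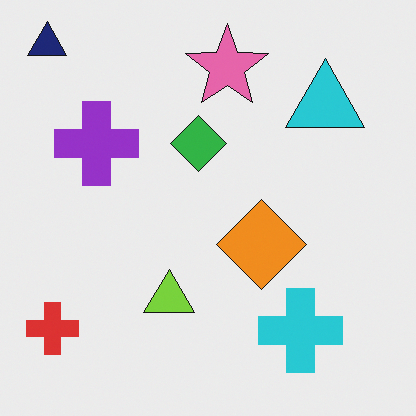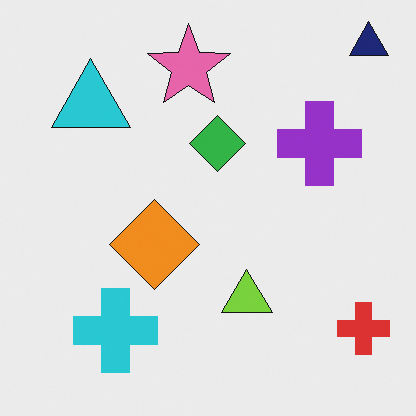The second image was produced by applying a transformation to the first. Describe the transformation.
The image was flipped horizontally (left ↔ right).

The navy triangle is in the top-left of the first image and the top-right of the second — shapes on opposite sides of the vertical midline have swapped in a mirror flip.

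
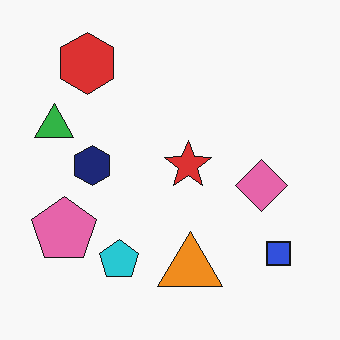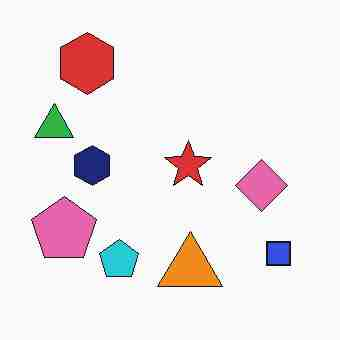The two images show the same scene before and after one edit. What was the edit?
It was heavily JPEG-compressed with obvious blocking artifacts.

Blocky 8×8 compression artifacts appear around shape edges and the flat background shows ringing — characteristic JPEG degradation.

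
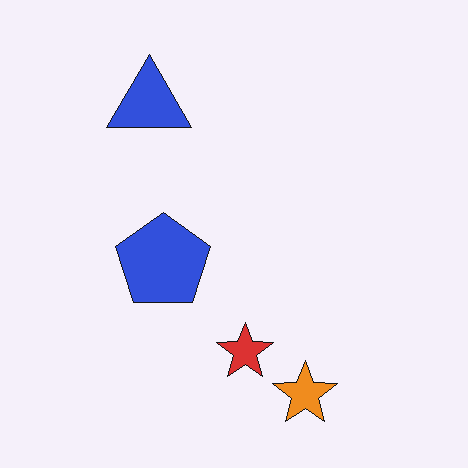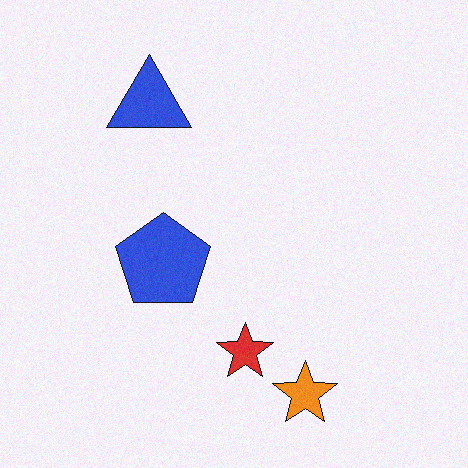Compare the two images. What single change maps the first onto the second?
Degraded with a light layer of grain.

Random speckle covers the whole image, including the flat background.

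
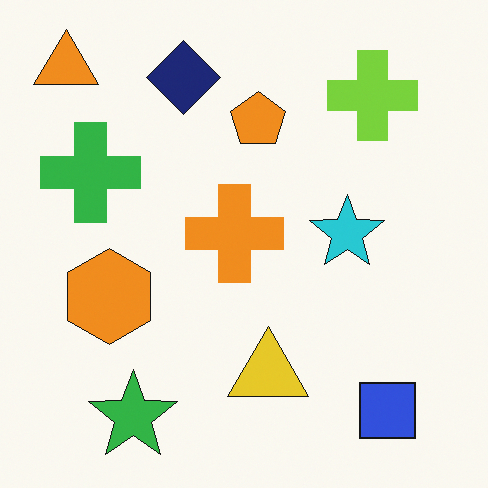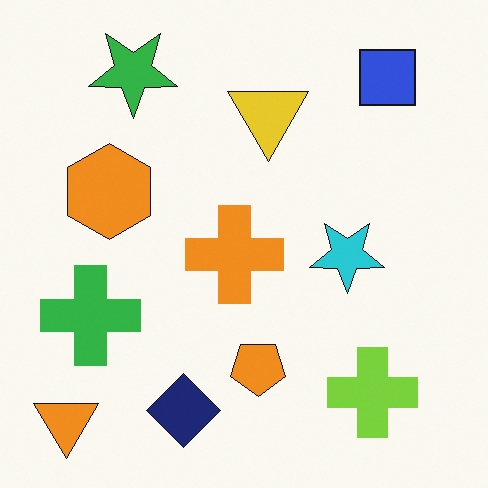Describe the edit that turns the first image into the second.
Flipped vertically (top ↔ bottom).

The orange triangle is in the top-left of the first image and the bottom-left of the second — shapes on opposite sides of the horizontal midline have swapped in a mirror flip.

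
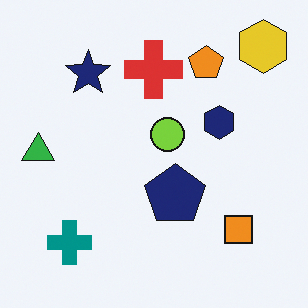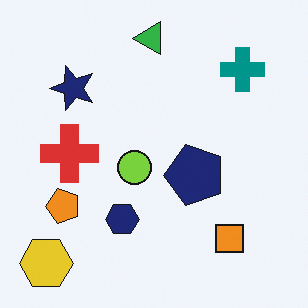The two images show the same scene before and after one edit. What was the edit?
It was transposed (reflected across the top-left ↔ bottom-right diagonal).

Shapes have swapped their row and column positions — what was in the top-right is now in the bottom-left — a diagonal reflection.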